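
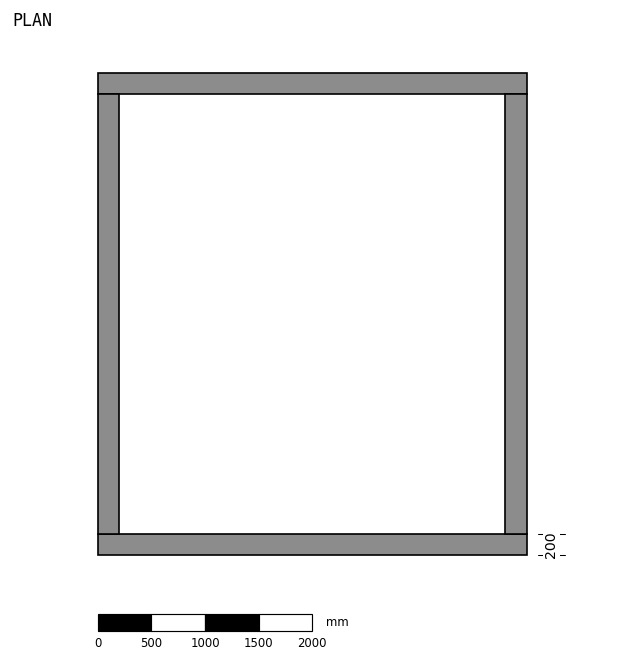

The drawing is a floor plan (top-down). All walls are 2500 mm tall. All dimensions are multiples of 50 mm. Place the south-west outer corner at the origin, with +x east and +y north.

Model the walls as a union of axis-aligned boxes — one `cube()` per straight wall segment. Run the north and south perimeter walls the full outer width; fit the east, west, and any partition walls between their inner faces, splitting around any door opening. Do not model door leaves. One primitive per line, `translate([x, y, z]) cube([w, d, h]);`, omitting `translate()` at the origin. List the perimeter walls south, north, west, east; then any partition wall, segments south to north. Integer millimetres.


cube([4000, 200, 2500]);
translate([0, 4300, 0]) cube([4000, 200, 2500]);
translate([0, 200, 0]) cube([200, 4100, 2500]);
translate([3800, 200, 0]) cube([200, 4100, 2500]);


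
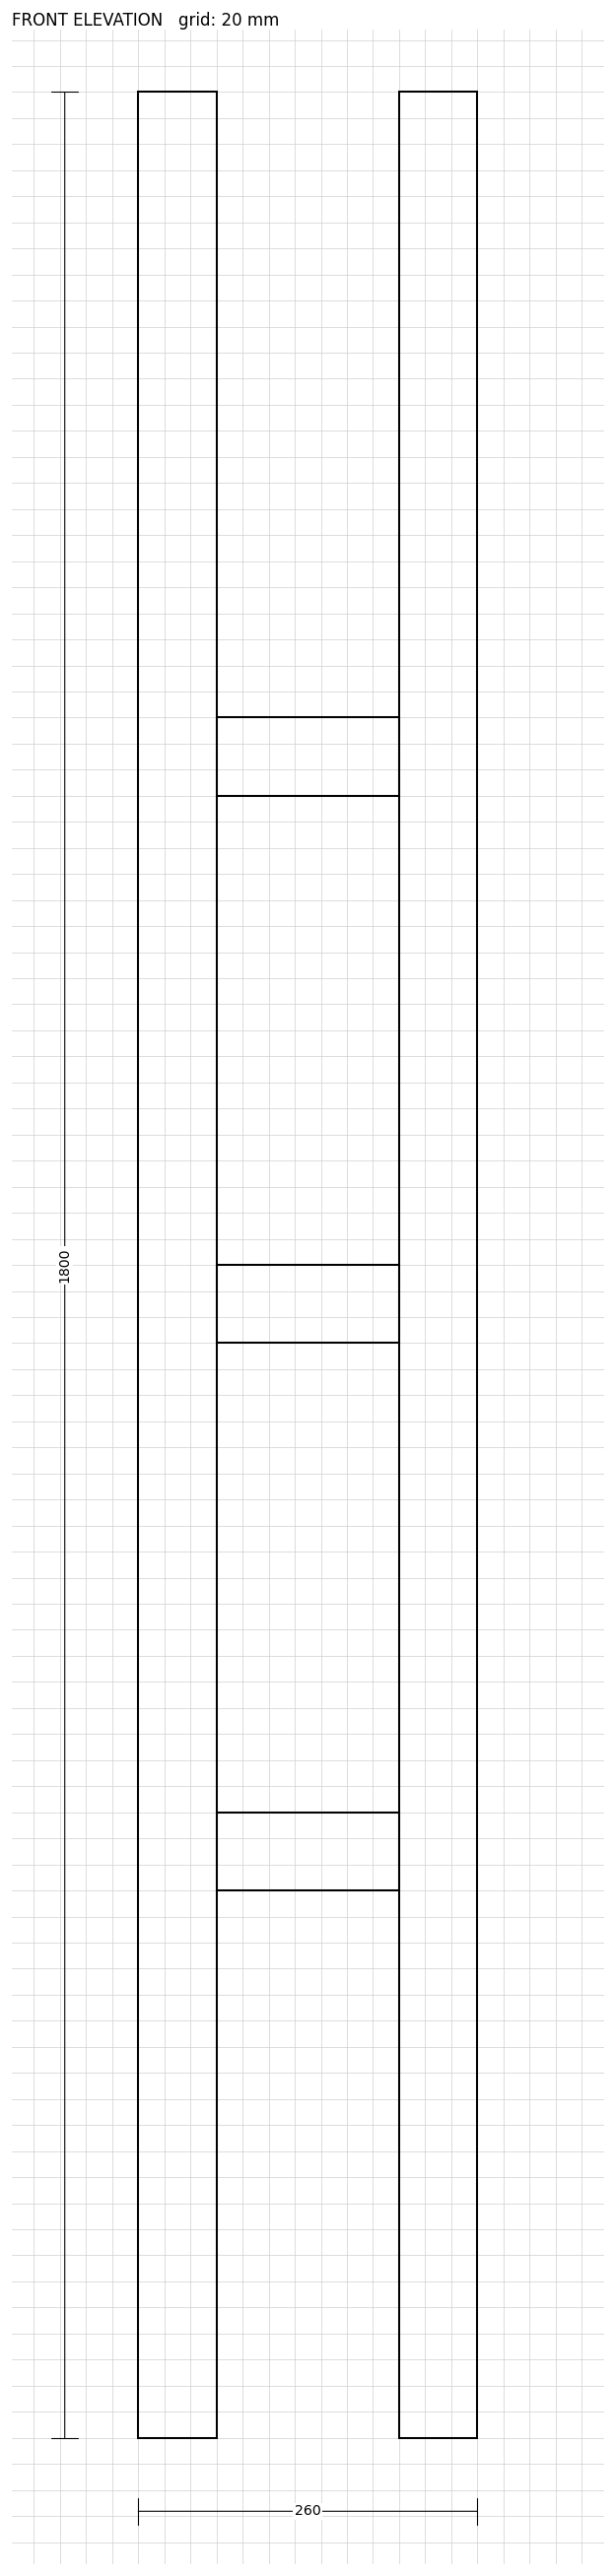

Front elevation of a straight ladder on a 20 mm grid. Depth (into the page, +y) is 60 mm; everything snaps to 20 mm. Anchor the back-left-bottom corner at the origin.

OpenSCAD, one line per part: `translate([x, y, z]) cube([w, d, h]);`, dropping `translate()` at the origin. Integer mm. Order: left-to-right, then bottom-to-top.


cube([60, 60, 1800]);
translate([60, 0, 420]) cube([140, 60, 60]);
translate([60, 0, 840]) cube([140, 60, 60]);
translate([60, 0, 1260]) cube([140, 60, 60]);
translate([200, 0, 0]) cube([60, 60, 1800]);


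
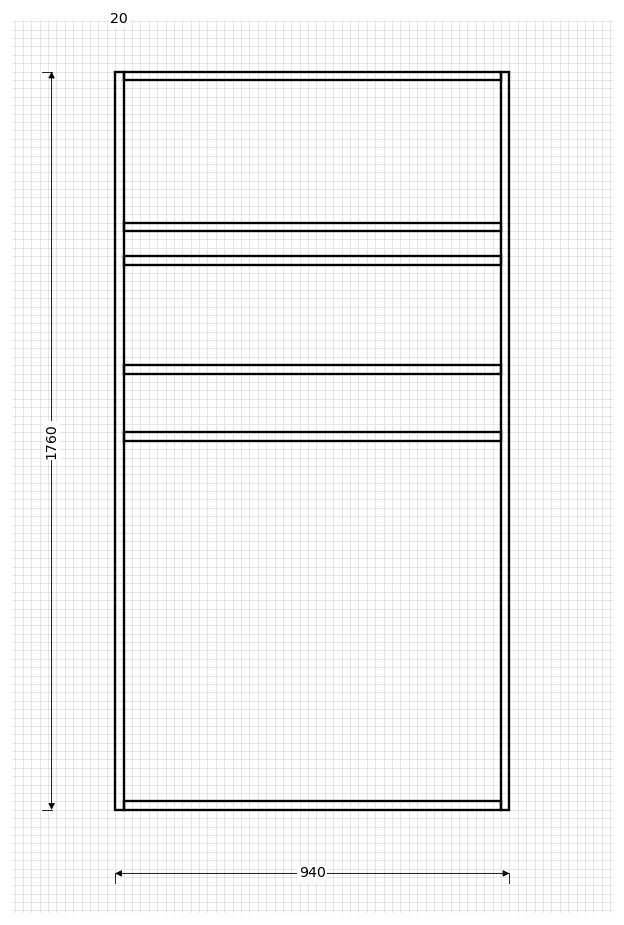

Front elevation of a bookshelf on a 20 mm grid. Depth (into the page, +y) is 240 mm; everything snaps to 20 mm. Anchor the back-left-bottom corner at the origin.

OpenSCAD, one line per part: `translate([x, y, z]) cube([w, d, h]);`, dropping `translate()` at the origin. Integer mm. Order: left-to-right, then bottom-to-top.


cube([20, 240, 1760]);
translate([20, 0, 0]) cube([900, 240, 20]);
translate([20, 0, 880]) cube([900, 240, 20]);
translate([20, 0, 1040]) cube([900, 240, 20]);
translate([20, 0, 1300]) cube([900, 240, 20]);
translate([20, 0, 1380]) cube([900, 240, 20]);
translate([20, 0, 1740]) cube([900, 240, 20]);
translate([920, 0, 0]) cube([20, 240, 1760]);


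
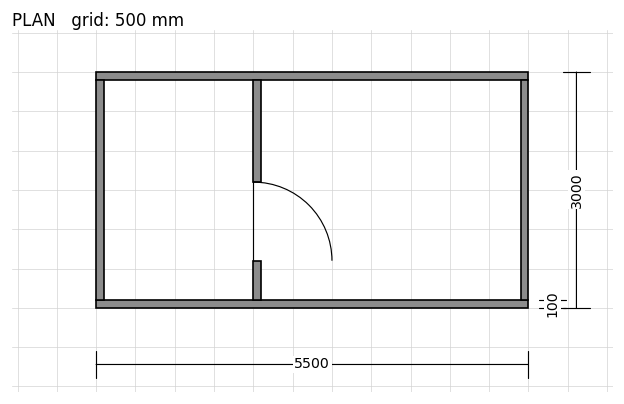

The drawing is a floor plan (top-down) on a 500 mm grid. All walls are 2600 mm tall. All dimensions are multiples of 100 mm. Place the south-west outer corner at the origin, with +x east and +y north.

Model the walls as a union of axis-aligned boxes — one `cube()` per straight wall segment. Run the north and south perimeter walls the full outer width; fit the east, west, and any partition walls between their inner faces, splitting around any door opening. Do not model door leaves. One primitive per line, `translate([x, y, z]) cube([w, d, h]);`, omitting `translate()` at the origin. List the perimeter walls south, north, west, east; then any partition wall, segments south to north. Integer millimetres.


cube([5500, 100, 2600]);
translate([0, 2900, 0]) cube([5500, 100, 2600]);
translate([0, 100, 0]) cube([100, 2800, 2600]);
translate([5400, 100, 0]) cube([100, 2800, 2600]);
translate([2000, 100, 0]) cube([100, 500, 2600]);
translate([2000, 1600, 0]) cube([100, 1300, 2600]);


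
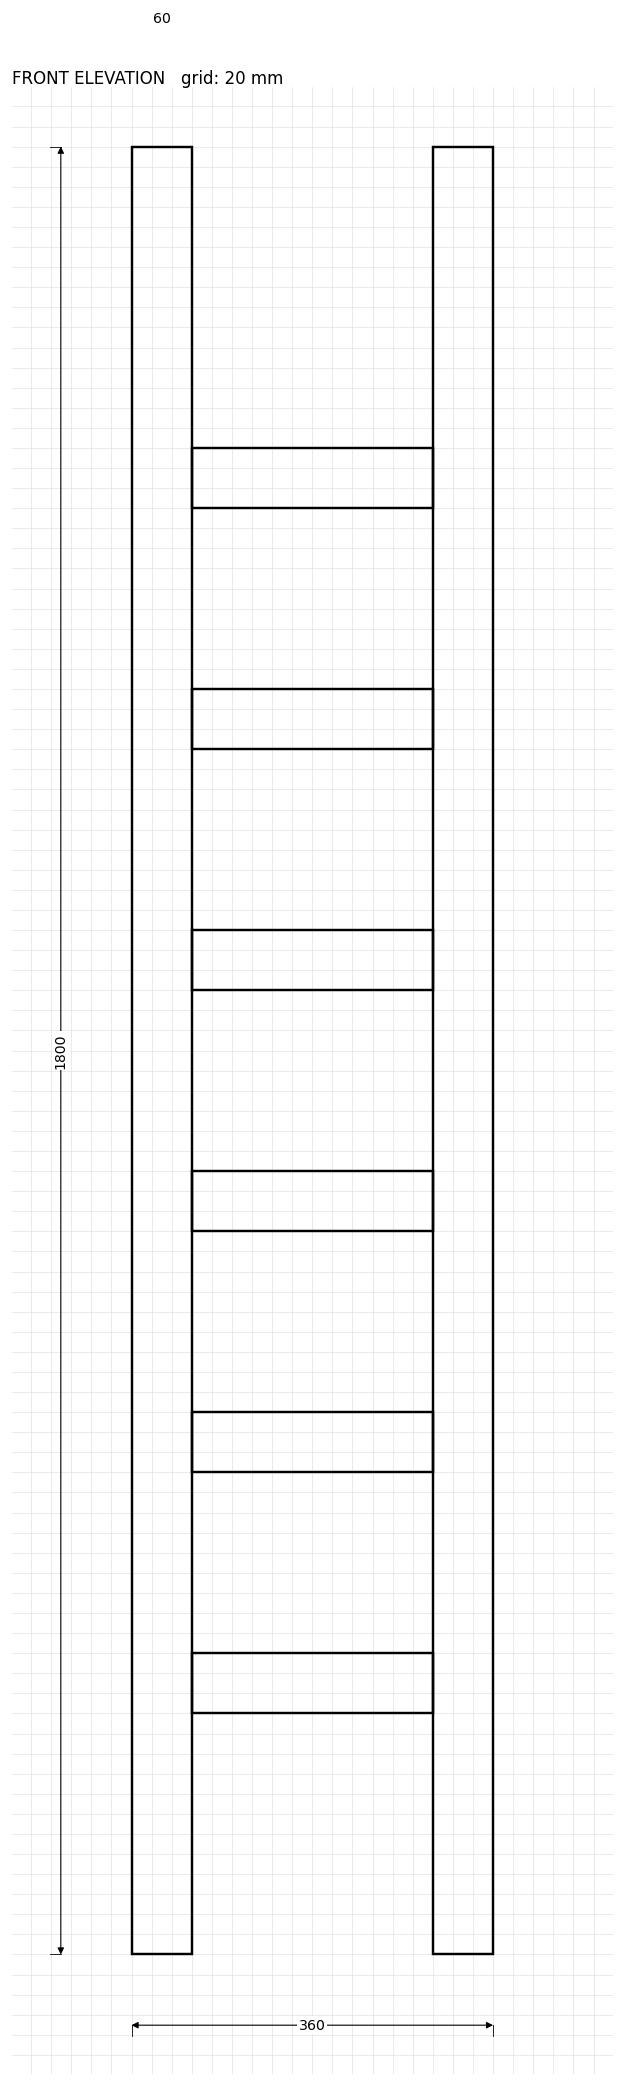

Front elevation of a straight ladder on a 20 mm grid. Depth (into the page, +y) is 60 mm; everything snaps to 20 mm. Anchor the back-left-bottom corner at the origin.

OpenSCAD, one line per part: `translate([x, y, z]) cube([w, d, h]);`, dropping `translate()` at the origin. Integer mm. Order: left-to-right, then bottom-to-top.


cube([60, 60, 1800]);
translate([60, 0, 240]) cube([240, 60, 60]);
translate([60, 0, 480]) cube([240, 60, 60]);
translate([60, 0, 720]) cube([240, 60, 60]);
translate([60, 0, 960]) cube([240, 60, 60]);
translate([60, 0, 1200]) cube([240, 60, 60]);
translate([60, 0, 1440]) cube([240, 60, 60]);
translate([300, 0, 0]) cube([60, 60, 1800]);


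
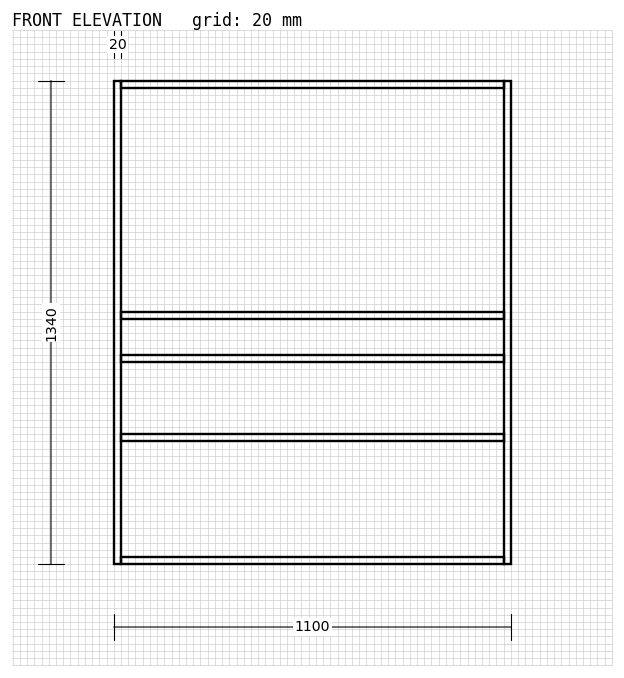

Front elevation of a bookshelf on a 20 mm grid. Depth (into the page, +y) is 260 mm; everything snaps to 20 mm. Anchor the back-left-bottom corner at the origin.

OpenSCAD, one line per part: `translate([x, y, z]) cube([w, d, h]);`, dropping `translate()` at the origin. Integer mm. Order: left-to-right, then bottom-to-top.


cube([20, 260, 1340]);
translate([20, 0, 0]) cube([1060, 260, 20]);
translate([20, 0, 340]) cube([1060, 260, 20]);
translate([20, 0, 560]) cube([1060, 260, 20]);
translate([20, 0, 680]) cube([1060, 260, 20]);
translate([20, 0, 1320]) cube([1060, 260, 20]);
translate([1080, 0, 0]) cube([20, 260, 1340]);


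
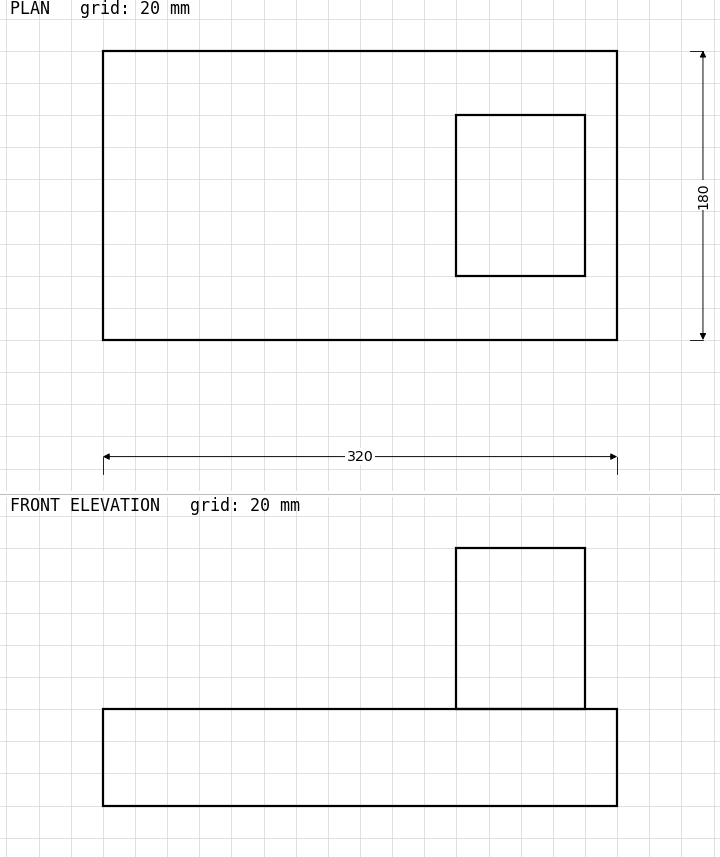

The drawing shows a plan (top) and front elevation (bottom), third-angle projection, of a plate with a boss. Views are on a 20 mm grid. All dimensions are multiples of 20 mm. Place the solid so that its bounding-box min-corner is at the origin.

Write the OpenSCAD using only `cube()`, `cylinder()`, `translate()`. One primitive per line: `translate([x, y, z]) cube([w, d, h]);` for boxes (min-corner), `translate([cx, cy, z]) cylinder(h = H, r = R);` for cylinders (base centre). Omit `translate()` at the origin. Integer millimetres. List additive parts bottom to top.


cube([320, 180, 60]);
translate([220, 40, 60]) cube([80, 100, 100]);


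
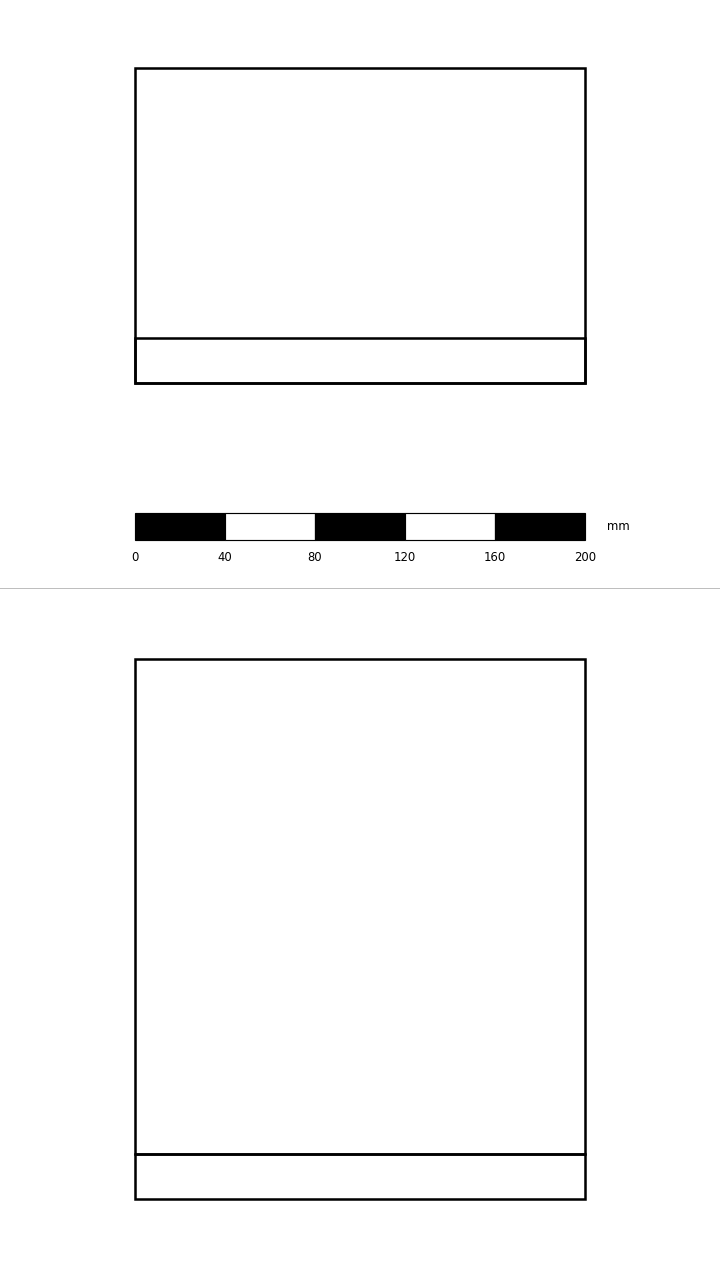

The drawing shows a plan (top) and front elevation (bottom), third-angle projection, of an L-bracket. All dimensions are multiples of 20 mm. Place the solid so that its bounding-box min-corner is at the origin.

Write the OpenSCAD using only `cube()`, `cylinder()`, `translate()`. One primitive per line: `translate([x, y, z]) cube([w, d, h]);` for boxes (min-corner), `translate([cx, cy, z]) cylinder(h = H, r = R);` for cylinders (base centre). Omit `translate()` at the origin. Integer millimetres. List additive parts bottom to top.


cube([200, 140, 20]);
translate([0, 0, 20]) cube([200, 20, 220]);


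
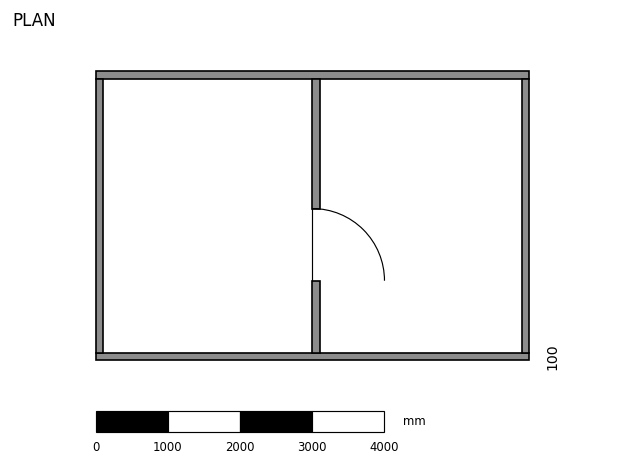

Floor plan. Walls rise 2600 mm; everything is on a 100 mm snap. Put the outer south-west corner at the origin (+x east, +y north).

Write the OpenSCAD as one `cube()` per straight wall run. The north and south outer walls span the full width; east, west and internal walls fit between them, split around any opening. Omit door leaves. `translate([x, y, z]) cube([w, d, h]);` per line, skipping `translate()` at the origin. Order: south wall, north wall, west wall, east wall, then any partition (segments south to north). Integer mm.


cube([6000, 100, 2600]);
translate([0, 3900, 0]) cube([6000, 100, 2600]);
translate([0, 100, 0]) cube([100, 3800, 2600]);
translate([5900, 100, 0]) cube([100, 3800, 2600]);
translate([3000, 100, 0]) cube([100, 1000, 2600]);
translate([3000, 2100, 0]) cube([100, 1800, 2600]);


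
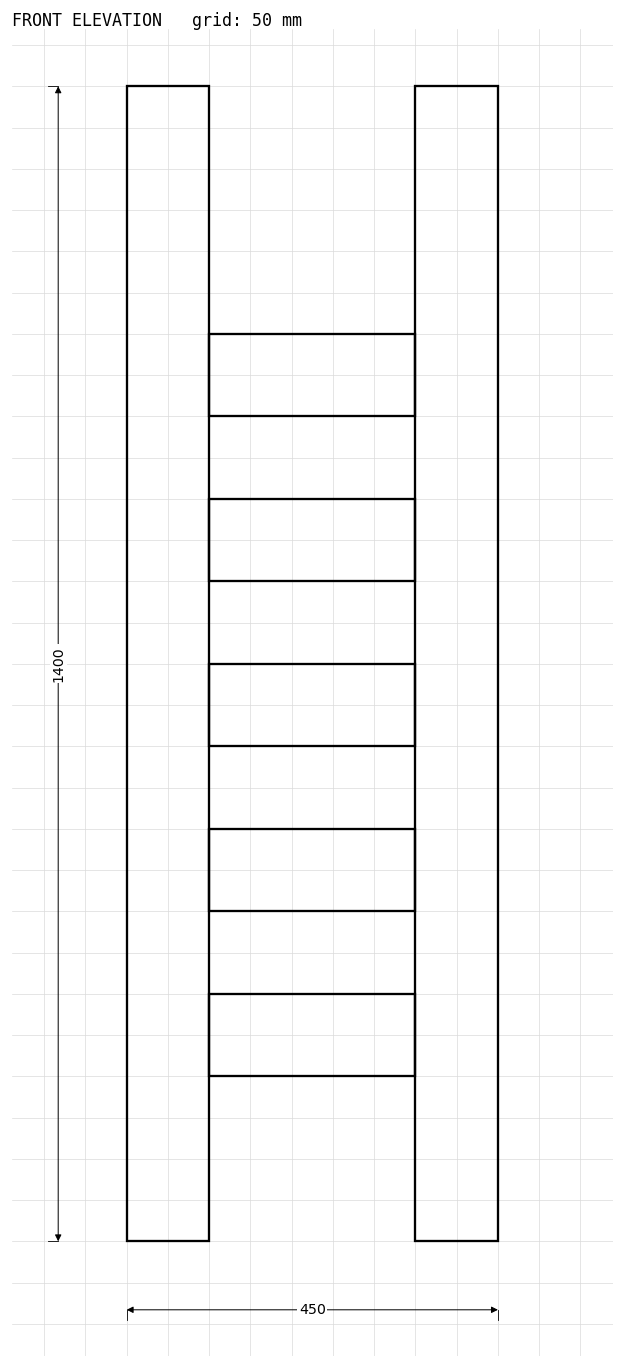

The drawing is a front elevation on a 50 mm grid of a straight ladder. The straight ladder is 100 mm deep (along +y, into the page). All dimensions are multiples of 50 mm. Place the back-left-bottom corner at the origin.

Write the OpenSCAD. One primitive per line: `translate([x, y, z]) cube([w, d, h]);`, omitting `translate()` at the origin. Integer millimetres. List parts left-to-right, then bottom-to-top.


cube([100, 100, 1400]);
translate([100, 0, 200]) cube([250, 100, 100]);
translate([100, 0, 400]) cube([250, 100, 100]);
translate([100, 0, 600]) cube([250, 100, 100]);
translate([100, 0, 800]) cube([250, 100, 100]);
translate([100, 0, 1000]) cube([250, 100, 100]);
translate([350, 0, 0]) cube([100, 100, 1400]);


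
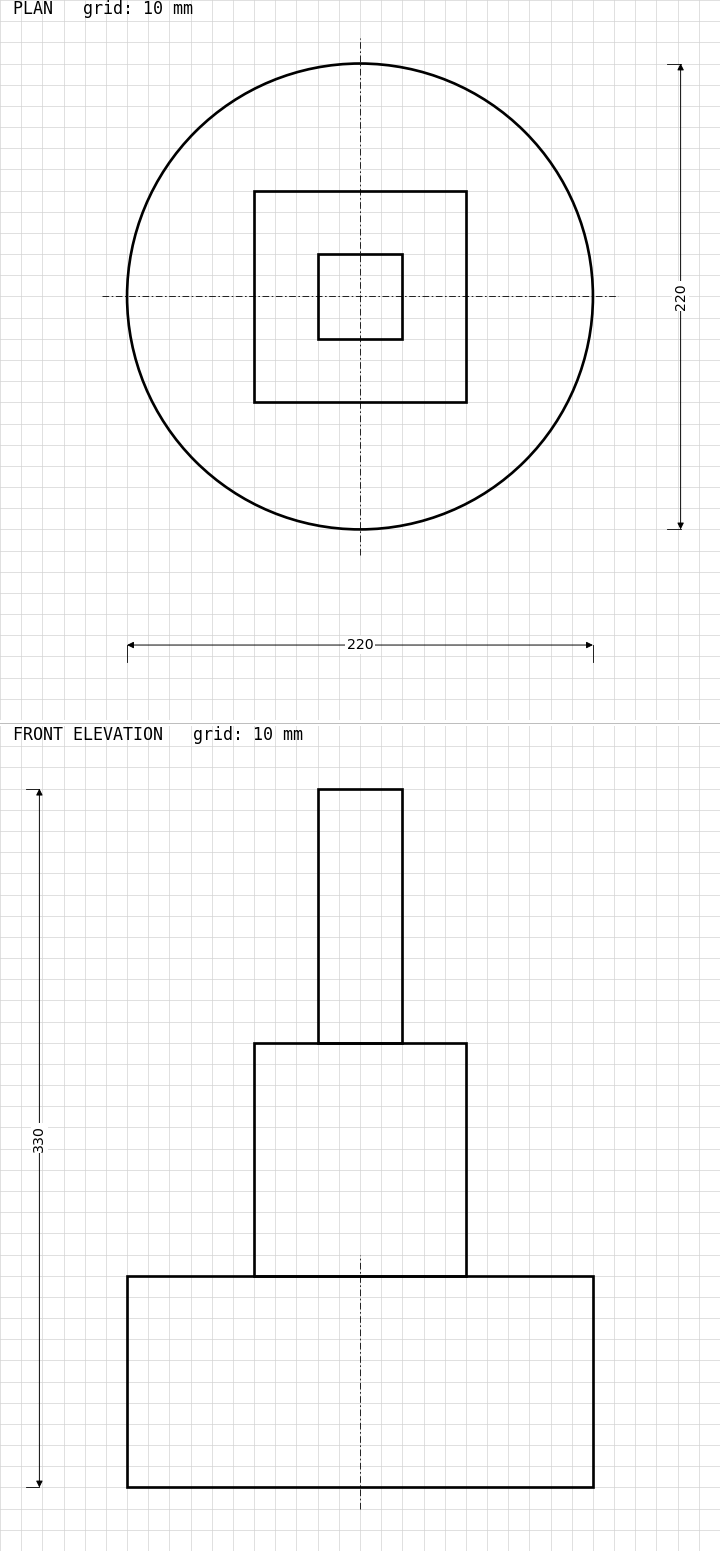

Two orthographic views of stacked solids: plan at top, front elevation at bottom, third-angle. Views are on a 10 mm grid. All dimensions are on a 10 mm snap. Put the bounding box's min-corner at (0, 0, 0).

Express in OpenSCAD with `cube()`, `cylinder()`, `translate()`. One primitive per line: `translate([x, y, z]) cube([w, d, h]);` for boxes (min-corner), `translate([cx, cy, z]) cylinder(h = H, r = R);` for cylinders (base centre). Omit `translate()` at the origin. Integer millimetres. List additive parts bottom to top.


translate([110, 110, 0]) cylinder(h = 100, r = 110);
translate([60, 60, 100]) cube([100, 100, 110]);
translate([90, 90, 210]) cube([40, 40, 120]);


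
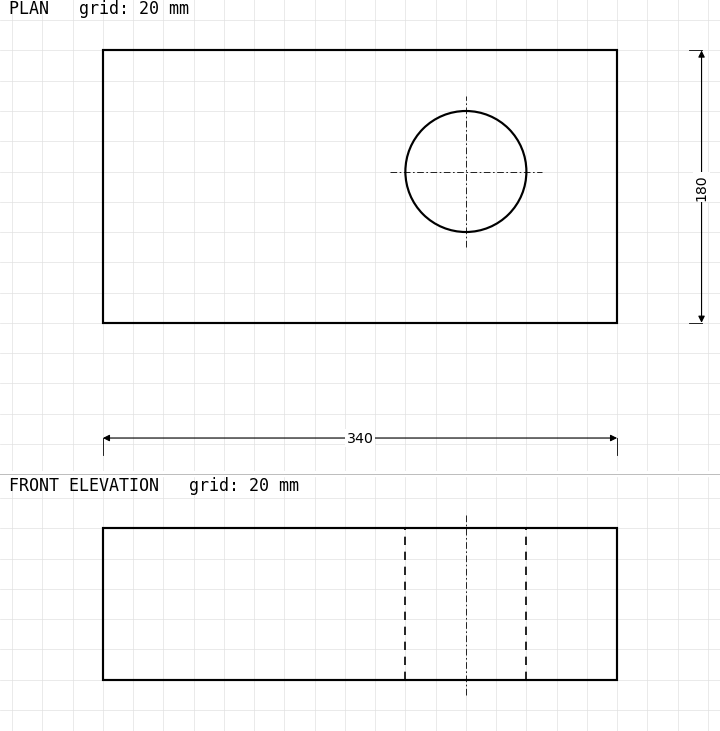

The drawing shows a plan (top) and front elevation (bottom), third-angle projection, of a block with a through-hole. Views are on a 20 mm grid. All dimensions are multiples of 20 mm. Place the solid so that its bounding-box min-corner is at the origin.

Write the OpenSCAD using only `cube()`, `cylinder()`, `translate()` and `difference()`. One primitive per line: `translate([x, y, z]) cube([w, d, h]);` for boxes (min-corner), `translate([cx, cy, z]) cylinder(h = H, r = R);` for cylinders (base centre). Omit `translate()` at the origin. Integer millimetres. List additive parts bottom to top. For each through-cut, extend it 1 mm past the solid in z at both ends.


difference() {
  cube([340, 180, 100]);
  translate([240, 100, -1]) cylinder(h = 102, r = 40);
}


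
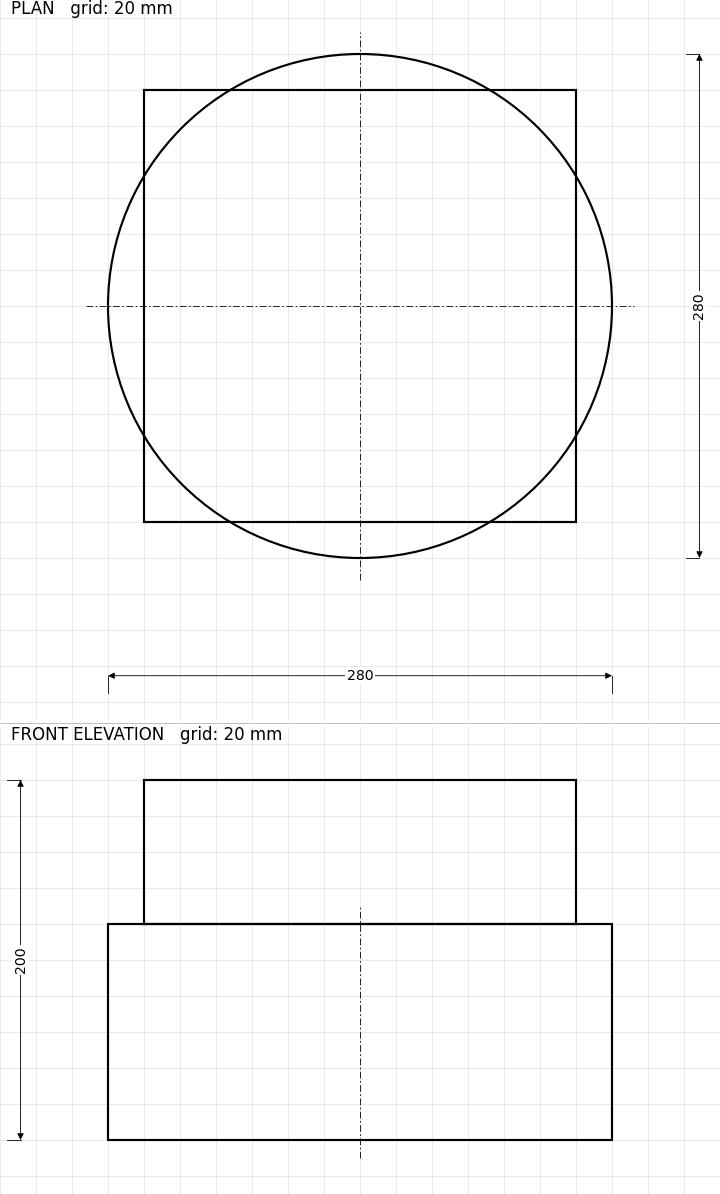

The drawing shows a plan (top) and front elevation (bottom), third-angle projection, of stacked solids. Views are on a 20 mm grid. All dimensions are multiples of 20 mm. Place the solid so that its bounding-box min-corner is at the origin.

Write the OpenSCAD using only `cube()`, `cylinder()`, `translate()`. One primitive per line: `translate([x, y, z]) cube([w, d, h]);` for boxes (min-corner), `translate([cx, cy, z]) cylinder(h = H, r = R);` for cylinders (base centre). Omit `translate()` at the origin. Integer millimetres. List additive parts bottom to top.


translate([140, 140, 0]) cylinder(h = 120, r = 140);
translate([20, 20, 120]) cube([240, 240, 80]);


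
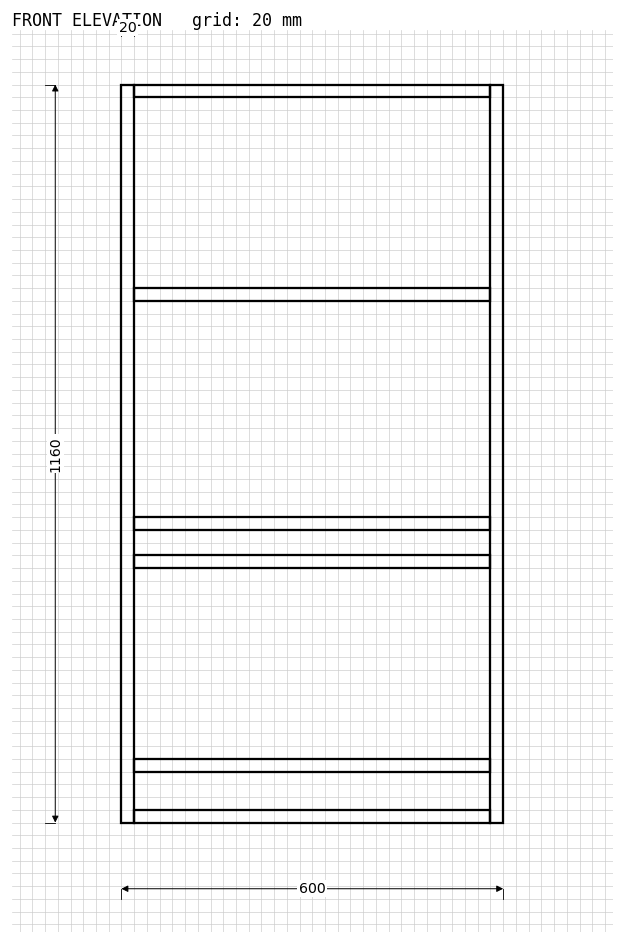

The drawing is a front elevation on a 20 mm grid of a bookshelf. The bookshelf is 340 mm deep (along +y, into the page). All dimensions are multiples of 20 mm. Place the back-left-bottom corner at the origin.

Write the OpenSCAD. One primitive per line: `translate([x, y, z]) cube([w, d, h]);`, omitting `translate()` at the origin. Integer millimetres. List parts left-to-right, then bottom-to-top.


cube([20, 340, 1160]);
translate([20, 0, 0]) cube([560, 340, 20]);
translate([20, 0, 80]) cube([560, 340, 20]);
translate([20, 0, 400]) cube([560, 340, 20]);
translate([20, 0, 460]) cube([560, 340, 20]);
translate([20, 0, 820]) cube([560, 340, 20]);
translate([20, 0, 1140]) cube([560, 340, 20]);
translate([580, 0, 0]) cube([20, 340, 1160]);


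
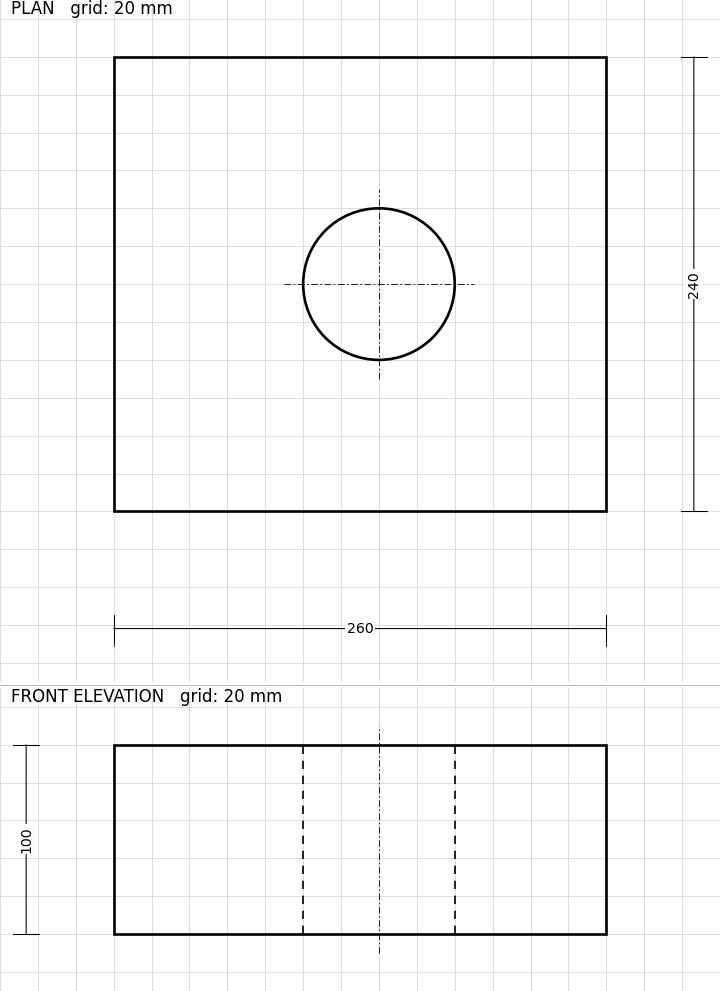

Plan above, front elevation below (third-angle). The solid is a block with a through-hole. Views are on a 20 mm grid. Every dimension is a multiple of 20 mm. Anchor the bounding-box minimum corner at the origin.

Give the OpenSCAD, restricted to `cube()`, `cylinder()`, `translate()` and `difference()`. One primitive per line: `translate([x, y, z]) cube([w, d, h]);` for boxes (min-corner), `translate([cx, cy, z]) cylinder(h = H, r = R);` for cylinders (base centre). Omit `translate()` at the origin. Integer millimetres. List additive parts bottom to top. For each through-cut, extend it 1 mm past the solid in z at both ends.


difference() {
  cube([260, 240, 100]);
  translate([140, 120, -1]) cylinder(h = 102, r = 40);
}


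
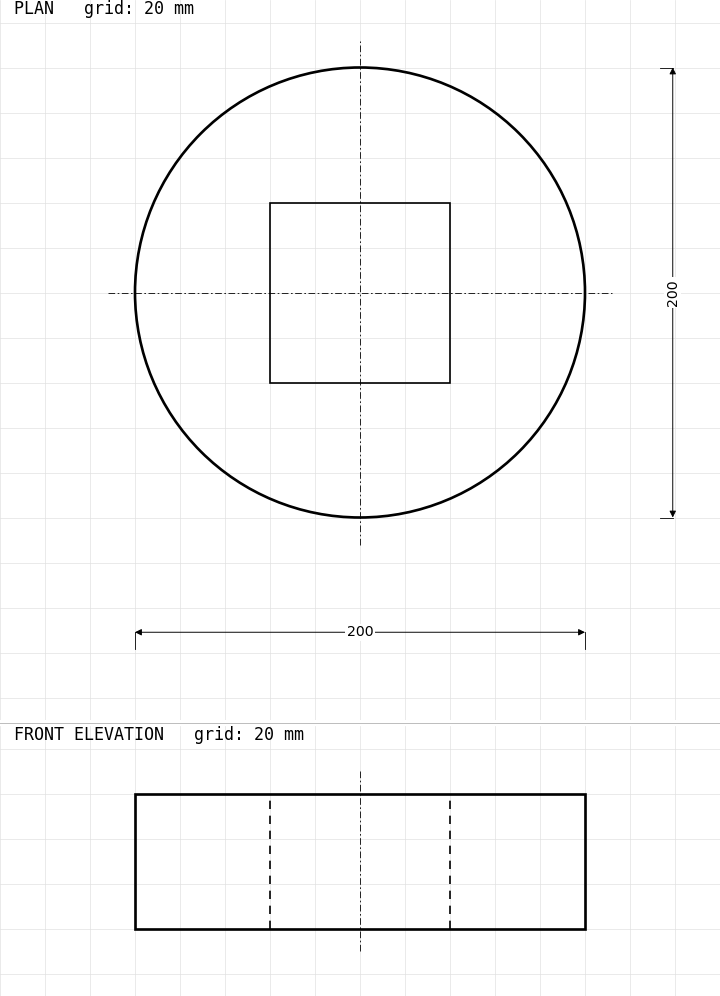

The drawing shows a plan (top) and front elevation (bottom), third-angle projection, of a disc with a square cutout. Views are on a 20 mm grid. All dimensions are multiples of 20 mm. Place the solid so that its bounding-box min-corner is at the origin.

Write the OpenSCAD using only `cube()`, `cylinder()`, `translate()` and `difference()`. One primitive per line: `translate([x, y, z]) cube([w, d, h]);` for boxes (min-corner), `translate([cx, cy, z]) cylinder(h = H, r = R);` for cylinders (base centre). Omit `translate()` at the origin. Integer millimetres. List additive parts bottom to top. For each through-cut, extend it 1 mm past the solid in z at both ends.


difference() {
  translate([100, 100, 0]) cylinder(h = 60, r = 100);
  translate([60, 60, -1]) cube([80, 80, 62]);
}


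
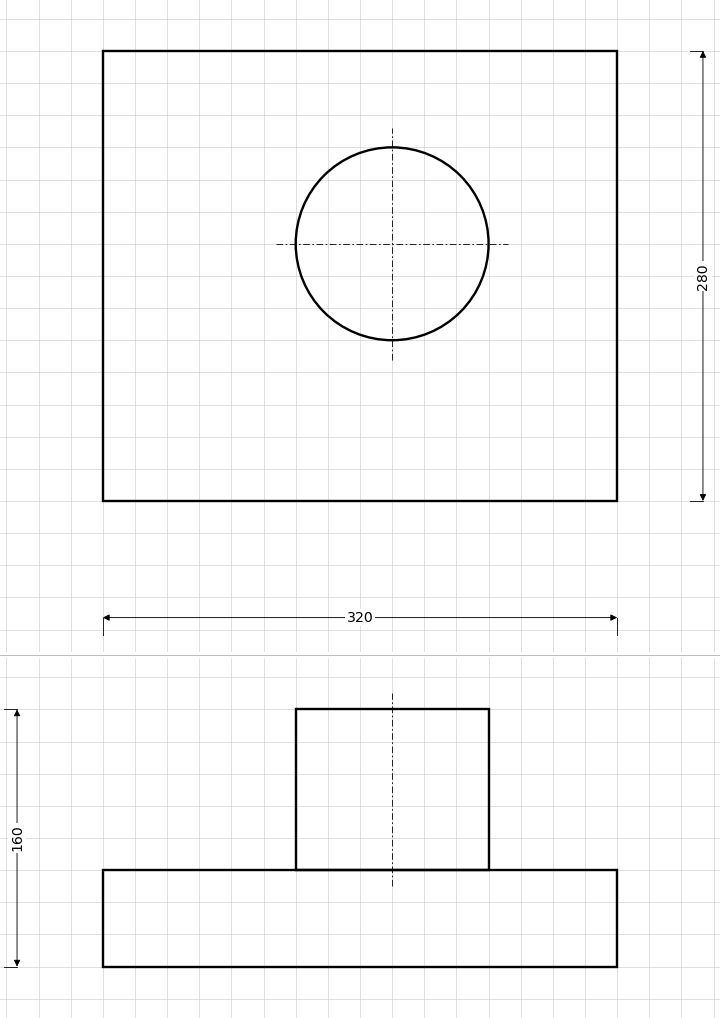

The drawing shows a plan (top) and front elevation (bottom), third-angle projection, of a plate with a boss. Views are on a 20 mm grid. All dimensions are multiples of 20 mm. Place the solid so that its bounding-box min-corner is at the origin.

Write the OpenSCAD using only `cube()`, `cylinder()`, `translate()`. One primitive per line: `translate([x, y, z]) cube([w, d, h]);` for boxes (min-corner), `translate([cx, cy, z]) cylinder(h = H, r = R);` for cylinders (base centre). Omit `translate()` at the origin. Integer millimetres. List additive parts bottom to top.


cube([320, 280, 60]);
translate([180, 160, 60]) cylinder(h = 100, r = 60);


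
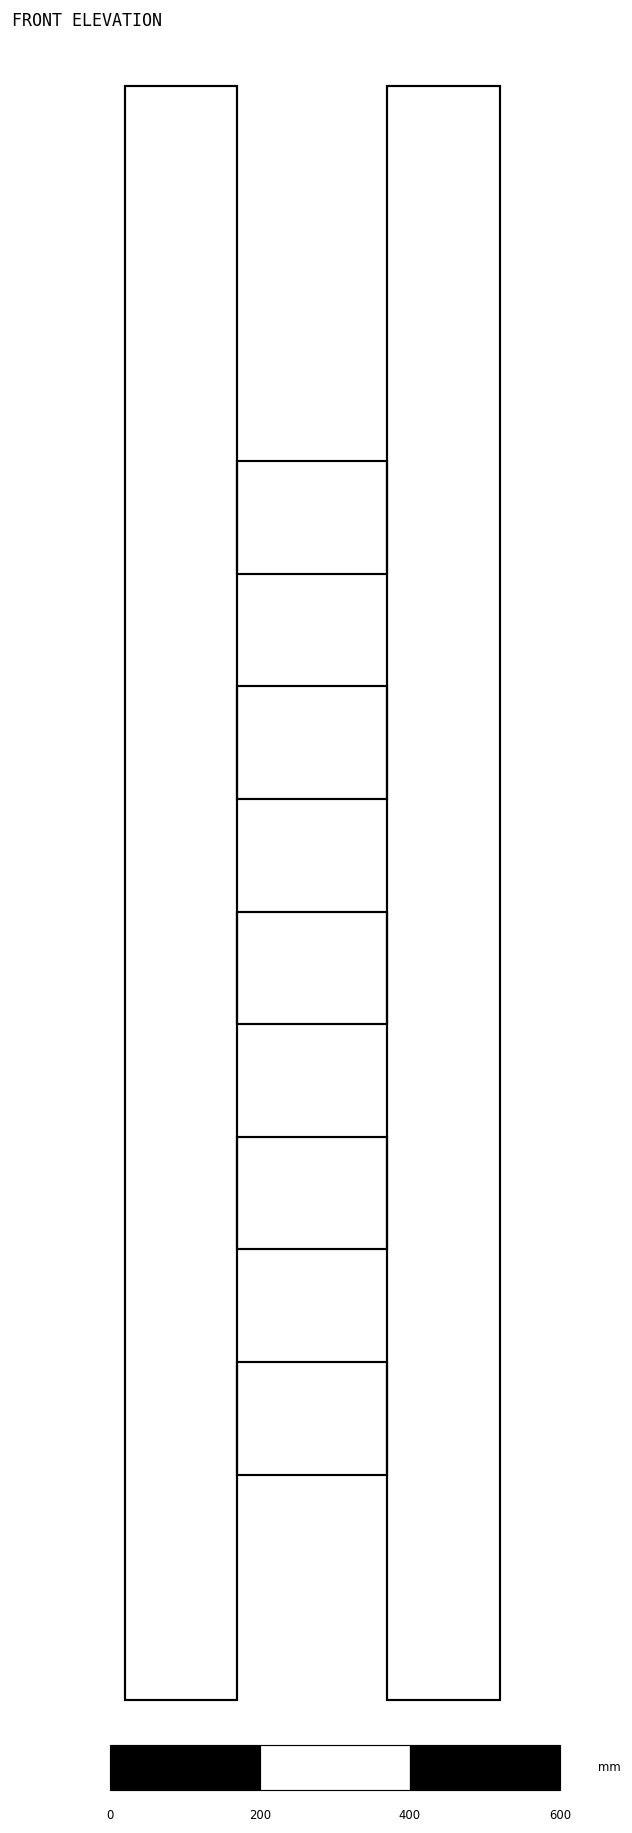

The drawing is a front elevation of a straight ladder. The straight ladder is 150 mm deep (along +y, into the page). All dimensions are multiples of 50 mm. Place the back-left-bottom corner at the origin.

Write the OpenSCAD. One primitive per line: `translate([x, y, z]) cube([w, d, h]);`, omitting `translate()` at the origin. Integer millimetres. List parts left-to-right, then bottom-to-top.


cube([150, 150, 2150]);
translate([150, 0, 300]) cube([200, 150, 150]);
translate([150, 0, 600]) cube([200, 150, 150]);
translate([150, 0, 900]) cube([200, 150, 150]);
translate([150, 0, 1200]) cube([200, 150, 150]);
translate([150, 0, 1500]) cube([200, 150, 150]);
translate([350, 0, 0]) cube([150, 150, 2150]);


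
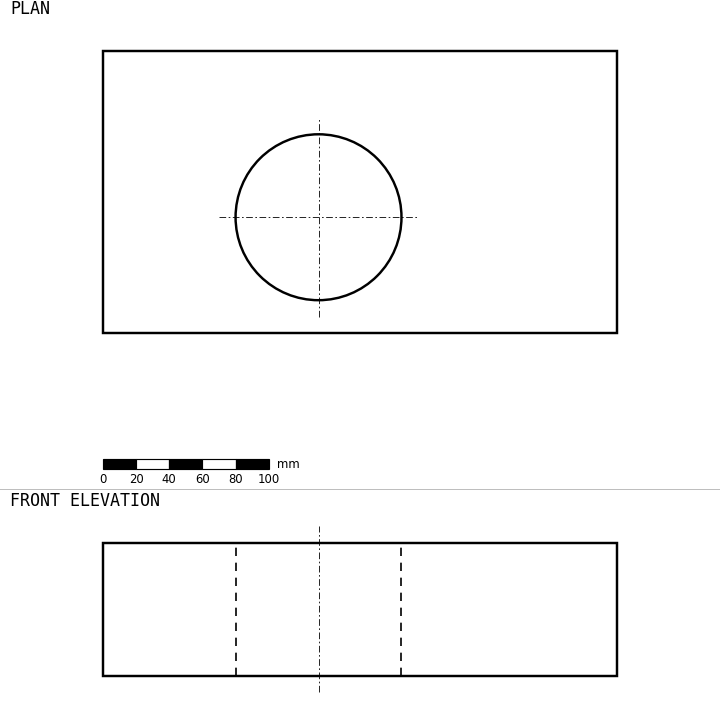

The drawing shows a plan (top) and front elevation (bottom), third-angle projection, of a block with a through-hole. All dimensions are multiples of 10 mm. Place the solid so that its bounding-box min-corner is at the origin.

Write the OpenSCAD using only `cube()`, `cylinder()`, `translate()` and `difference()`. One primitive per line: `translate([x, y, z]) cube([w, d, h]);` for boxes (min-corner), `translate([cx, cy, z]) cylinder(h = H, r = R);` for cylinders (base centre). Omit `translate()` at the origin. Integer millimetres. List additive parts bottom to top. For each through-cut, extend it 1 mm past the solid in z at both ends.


difference() {
  cube([310, 170, 80]);
  translate([130, 70, -1]) cylinder(h = 82, r = 50);
}


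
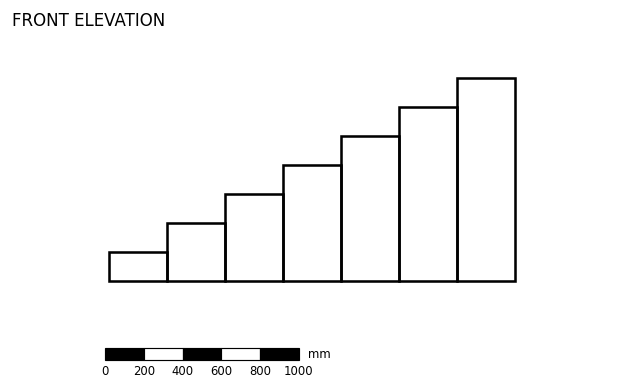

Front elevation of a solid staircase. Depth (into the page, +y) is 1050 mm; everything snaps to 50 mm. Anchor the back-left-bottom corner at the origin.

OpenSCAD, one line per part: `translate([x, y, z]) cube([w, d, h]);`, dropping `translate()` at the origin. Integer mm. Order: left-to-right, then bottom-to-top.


cube([300, 1050, 150]);
translate([300, 0, 0]) cube([300, 1050, 300]);
translate([600, 0, 0]) cube([300, 1050, 450]);
translate([900, 0, 0]) cube([300, 1050, 600]);
translate([1200, 0, 0]) cube([300, 1050, 750]);
translate([1500, 0, 0]) cube([300, 1050, 900]);
translate([1800, 0, 0]) cube([300, 1050, 1050]);


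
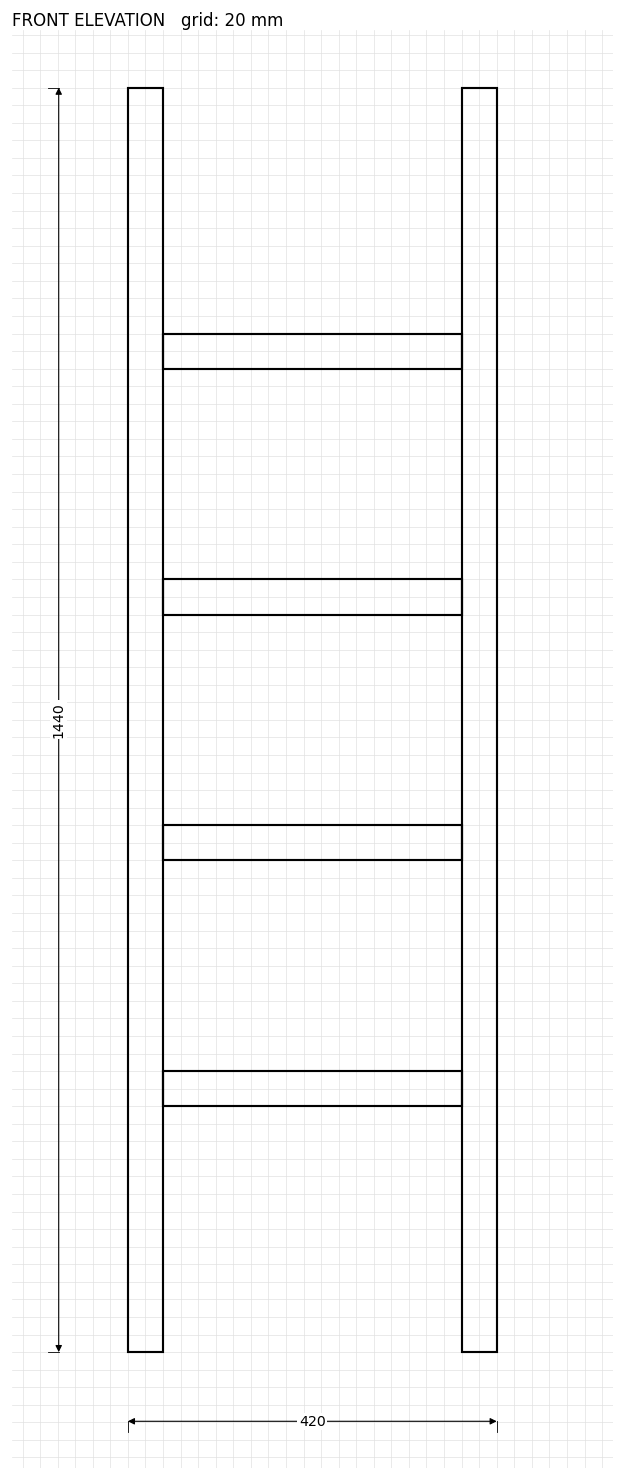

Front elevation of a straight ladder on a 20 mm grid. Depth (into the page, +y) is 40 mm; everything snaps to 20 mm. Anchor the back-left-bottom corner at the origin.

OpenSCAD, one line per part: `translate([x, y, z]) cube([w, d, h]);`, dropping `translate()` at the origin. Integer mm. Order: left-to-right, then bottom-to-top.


cube([40, 40, 1440]);
translate([40, 0, 280]) cube([340, 40, 40]);
translate([40, 0, 560]) cube([340, 40, 40]);
translate([40, 0, 840]) cube([340, 40, 40]);
translate([40, 0, 1120]) cube([340, 40, 40]);
translate([380, 0, 0]) cube([40, 40, 1440]);


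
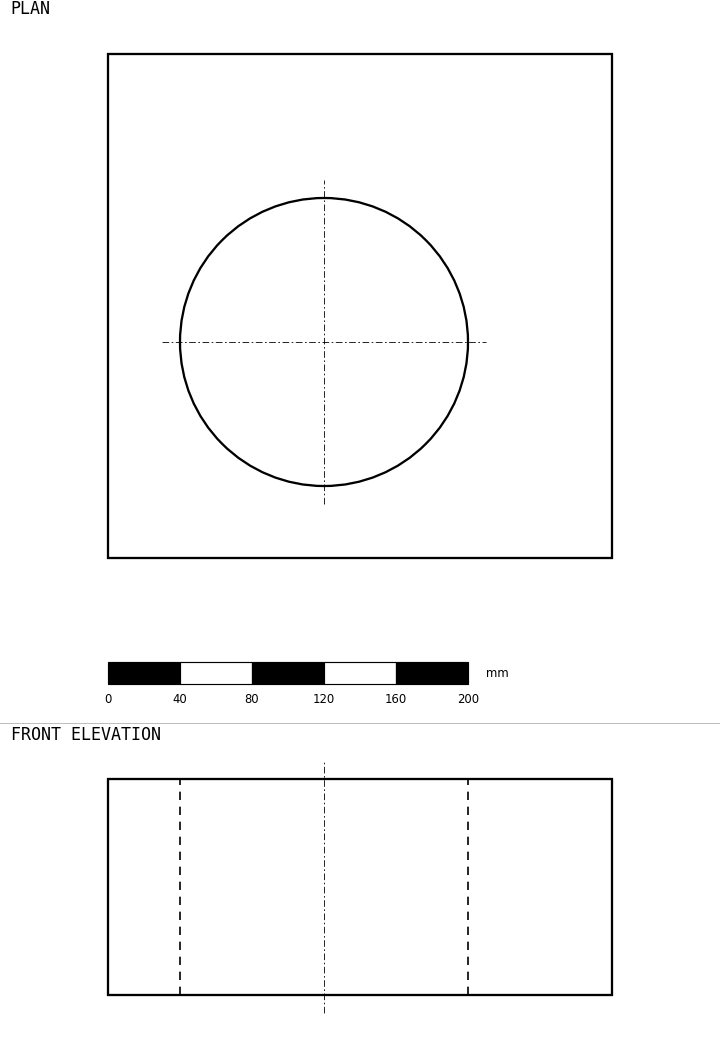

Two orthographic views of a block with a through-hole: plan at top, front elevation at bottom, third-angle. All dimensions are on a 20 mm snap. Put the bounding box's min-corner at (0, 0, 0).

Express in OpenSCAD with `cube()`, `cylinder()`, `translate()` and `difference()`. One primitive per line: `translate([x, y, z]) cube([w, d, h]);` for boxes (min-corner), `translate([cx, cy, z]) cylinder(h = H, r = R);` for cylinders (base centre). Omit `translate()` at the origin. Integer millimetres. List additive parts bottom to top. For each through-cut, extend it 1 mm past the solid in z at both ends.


difference() {
  cube([280, 280, 120]);
  translate([120, 120, -1]) cylinder(h = 122, r = 80);
}


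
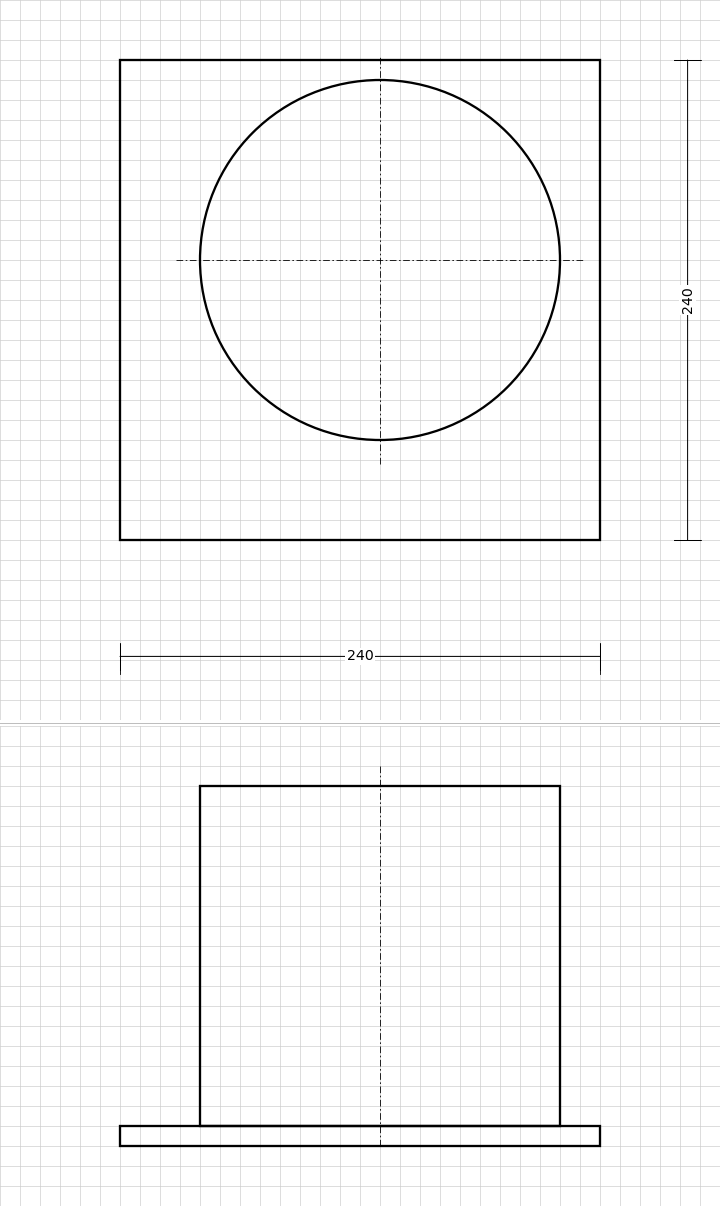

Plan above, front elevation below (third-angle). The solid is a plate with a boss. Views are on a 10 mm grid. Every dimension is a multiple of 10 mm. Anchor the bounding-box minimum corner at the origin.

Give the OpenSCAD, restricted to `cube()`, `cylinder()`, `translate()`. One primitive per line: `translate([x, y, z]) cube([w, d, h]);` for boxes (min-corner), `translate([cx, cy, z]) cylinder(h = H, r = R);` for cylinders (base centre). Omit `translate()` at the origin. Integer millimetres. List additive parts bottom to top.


cube([240, 240, 10]);
translate([130, 140, 10]) cylinder(h = 170, r = 90);


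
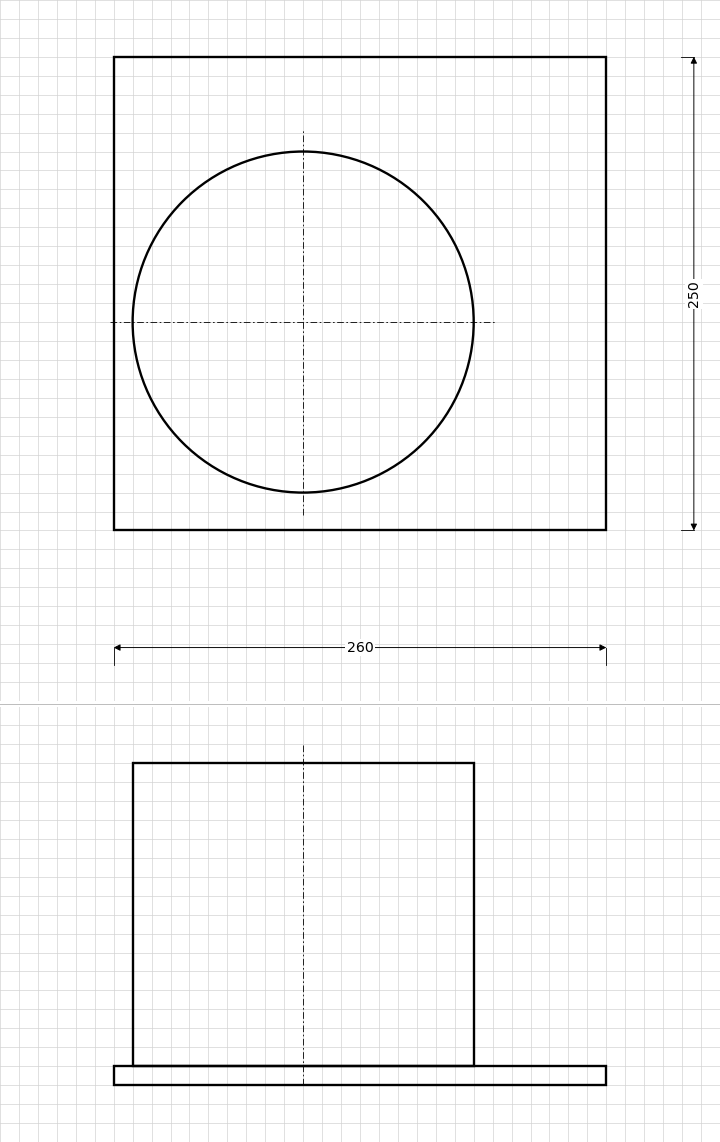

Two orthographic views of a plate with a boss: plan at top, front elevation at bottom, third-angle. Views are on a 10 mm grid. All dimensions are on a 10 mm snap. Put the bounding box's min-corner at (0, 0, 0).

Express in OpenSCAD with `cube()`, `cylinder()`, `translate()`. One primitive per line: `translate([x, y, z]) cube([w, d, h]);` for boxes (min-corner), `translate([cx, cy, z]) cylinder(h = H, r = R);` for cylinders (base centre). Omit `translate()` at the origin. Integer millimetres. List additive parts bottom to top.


cube([260, 250, 10]);
translate([100, 110, 10]) cylinder(h = 160, r = 90);


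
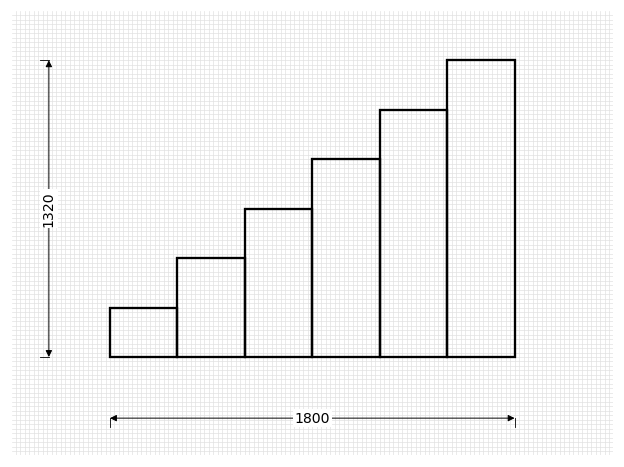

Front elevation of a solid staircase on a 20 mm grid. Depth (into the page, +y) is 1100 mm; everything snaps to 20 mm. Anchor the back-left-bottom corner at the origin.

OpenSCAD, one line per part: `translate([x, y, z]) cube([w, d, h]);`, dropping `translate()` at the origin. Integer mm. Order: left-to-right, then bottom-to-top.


cube([300, 1100, 220]);
translate([300, 0, 0]) cube([300, 1100, 440]);
translate([600, 0, 0]) cube([300, 1100, 660]);
translate([900, 0, 0]) cube([300, 1100, 880]);
translate([1200, 0, 0]) cube([300, 1100, 1100]);
translate([1500, 0, 0]) cube([300, 1100, 1320]);


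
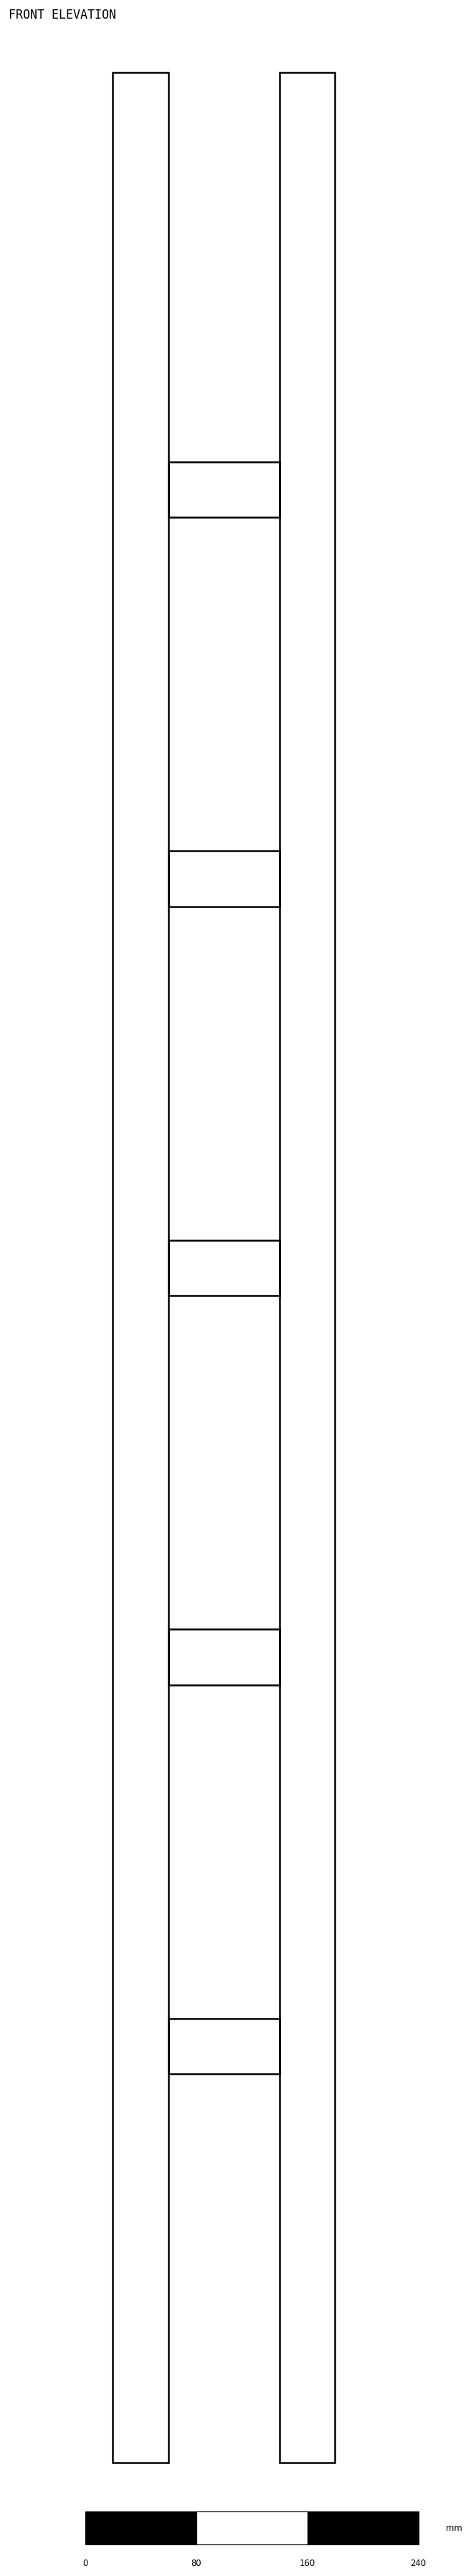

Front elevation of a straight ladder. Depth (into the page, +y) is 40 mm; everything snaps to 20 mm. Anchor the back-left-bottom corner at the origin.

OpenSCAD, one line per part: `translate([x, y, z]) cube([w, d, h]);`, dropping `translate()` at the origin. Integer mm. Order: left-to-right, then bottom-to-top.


cube([40, 40, 1720]);
translate([40, 0, 280]) cube([80, 40, 40]);
translate([40, 0, 560]) cube([80, 40, 40]);
translate([40, 0, 840]) cube([80, 40, 40]);
translate([40, 0, 1120]) cube([80, 40, 40]);
translate([40, 0, 1400]) cube([80, 40, 40]);
translate([120, 0, 0]) cube([40, 40, 1720]);


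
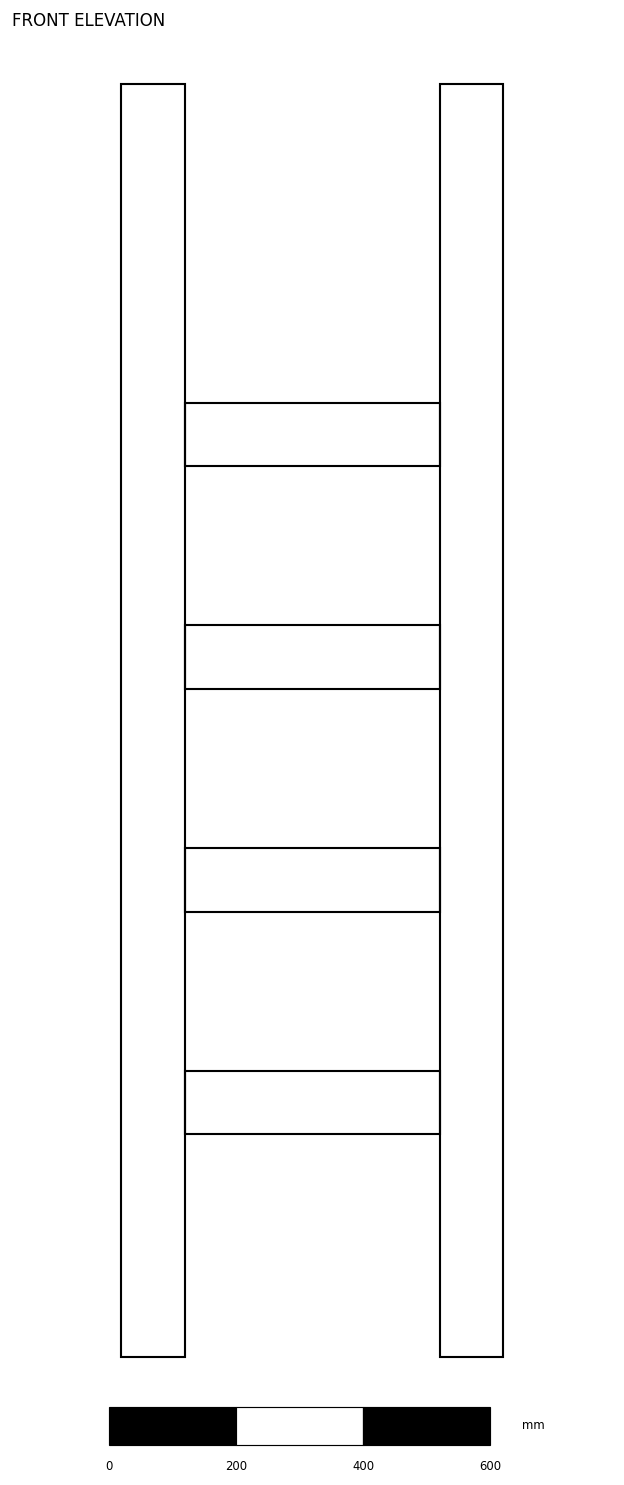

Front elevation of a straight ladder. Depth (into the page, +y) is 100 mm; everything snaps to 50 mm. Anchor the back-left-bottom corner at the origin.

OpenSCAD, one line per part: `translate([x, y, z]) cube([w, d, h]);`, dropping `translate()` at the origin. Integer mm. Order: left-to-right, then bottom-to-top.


cube([100, 100, 2000]);
translate([100, 0, 350]) cube([400, 100, 100]);
translate([100, 0, 700]) cube([400, 100, 100]);
translate([100, 0, 1050]) cube([400, 100, 100]);
translate([100, 0, 1400]) cube([400, 100, 100]);
translate([500, 0, 0]) cube([100, 100, 2000]);


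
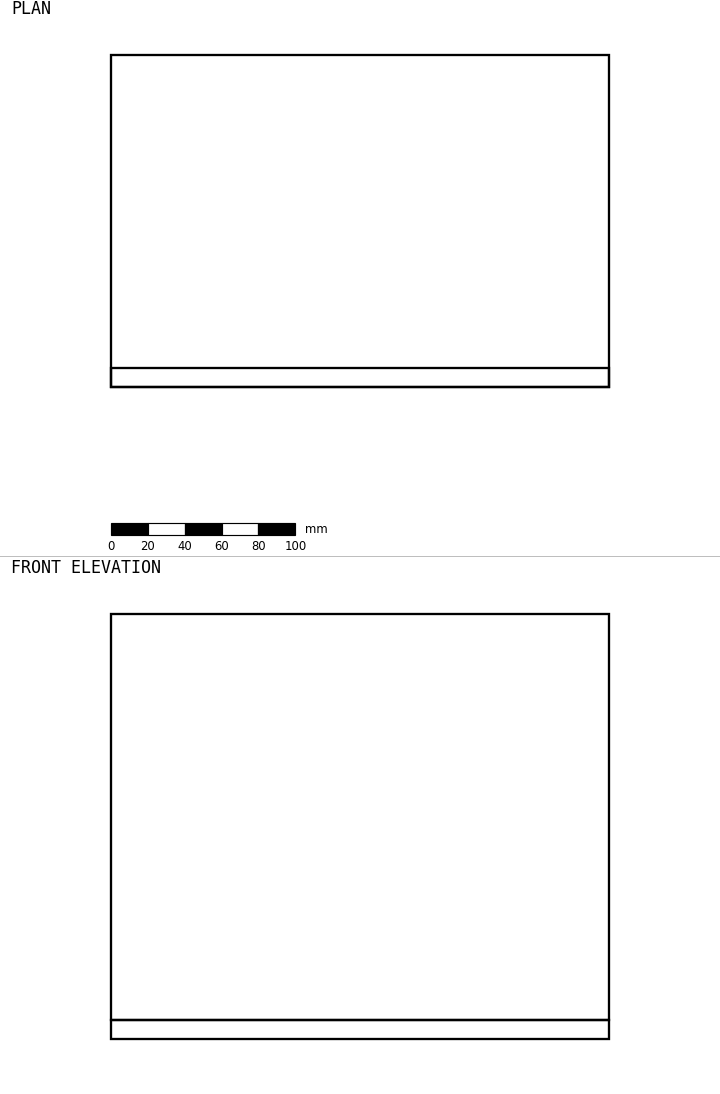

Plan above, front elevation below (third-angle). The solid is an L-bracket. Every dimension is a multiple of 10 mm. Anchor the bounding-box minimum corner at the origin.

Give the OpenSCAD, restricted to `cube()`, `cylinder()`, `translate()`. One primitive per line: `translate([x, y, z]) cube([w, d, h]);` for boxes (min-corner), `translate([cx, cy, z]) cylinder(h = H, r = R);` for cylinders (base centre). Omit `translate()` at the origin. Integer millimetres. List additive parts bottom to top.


cube([270, 180, 10]);
translate([0, 0, 10]) cube([270, 10, 220]);


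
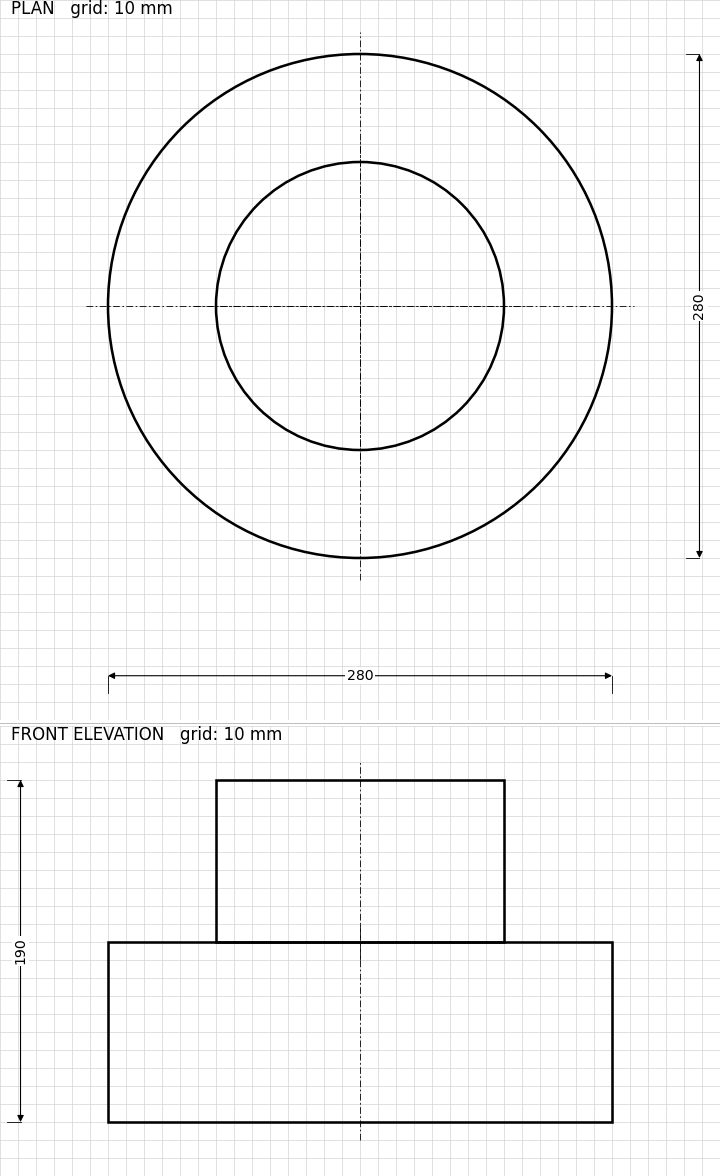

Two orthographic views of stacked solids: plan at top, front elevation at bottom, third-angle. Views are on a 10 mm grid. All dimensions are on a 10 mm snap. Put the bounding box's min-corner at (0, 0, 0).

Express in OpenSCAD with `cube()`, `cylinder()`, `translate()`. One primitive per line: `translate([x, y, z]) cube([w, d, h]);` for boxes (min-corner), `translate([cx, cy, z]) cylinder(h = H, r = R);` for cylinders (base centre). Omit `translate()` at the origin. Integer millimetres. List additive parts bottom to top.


translate([140, 140, 0]) cylinder(h = 100, r = 140);
translate([140, 140, 100]) cylinder(h = 90, r = 80);


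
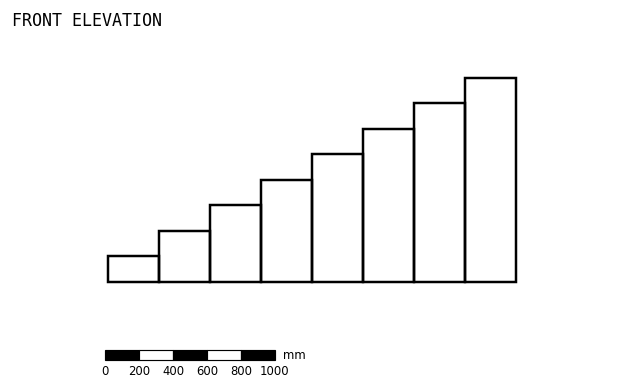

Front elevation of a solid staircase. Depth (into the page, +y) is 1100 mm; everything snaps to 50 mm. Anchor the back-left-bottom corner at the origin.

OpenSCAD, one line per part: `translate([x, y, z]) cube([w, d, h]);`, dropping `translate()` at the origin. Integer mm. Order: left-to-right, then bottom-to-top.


cube([300, 1100, 150]);
translate([300, 0, 0]) cube([300, 1100, 300]);
translate([600, 0, 0]) cube([300, 1100, 450]);
translate([900, 0, 0]) cube([300, 1100, 600]);
translate([1200, 0, 0]) cube([300, 1100, 750]);
translate([1500, 0, 0]) cube([300, 1100, 900]);
translate([1800, 0, 0]) cube([300, 1100, 1050]);
translate([2100, 0, 0]) cube([300, 1100, 1200]);


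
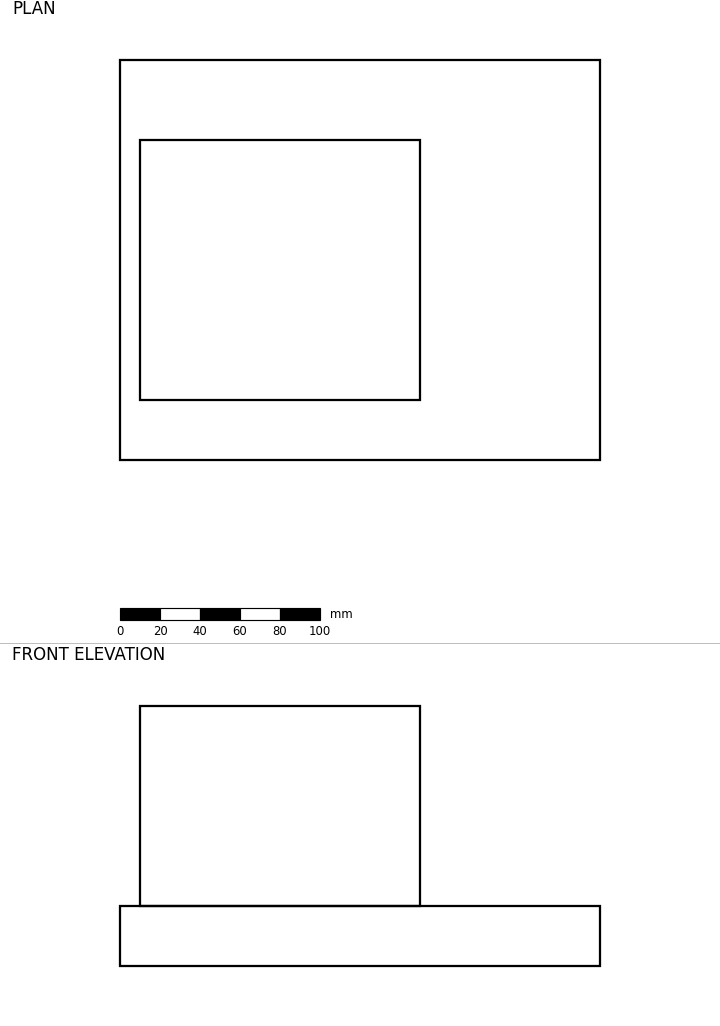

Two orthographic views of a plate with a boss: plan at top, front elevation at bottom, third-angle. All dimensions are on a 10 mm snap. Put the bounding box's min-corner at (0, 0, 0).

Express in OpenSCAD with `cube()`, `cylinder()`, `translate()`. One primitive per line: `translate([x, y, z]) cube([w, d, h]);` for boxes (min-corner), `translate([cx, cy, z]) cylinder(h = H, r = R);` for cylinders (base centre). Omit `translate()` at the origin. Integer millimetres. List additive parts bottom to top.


cube([240, 200, 30]);
translate([10, 30, 30]) cube([140, 130, 100]);


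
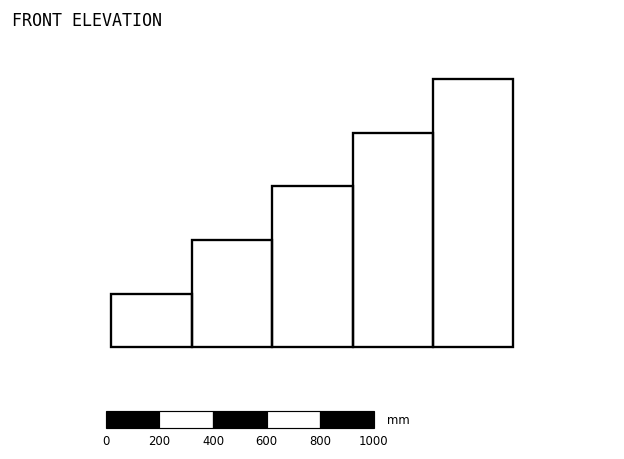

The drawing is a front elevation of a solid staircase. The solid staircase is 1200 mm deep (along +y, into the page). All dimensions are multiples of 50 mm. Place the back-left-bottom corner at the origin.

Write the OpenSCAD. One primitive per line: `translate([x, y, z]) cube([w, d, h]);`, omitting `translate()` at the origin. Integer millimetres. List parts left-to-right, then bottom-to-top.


cube([300, 1200, 200]);
translate([300, 0, 0]) cube([300, 1200, 400]);
translate([600, 0, 0]) cube([300, 1200, 600]);
translate([900, 0, 0]) cube([300, 1200, 800]);
translate([1200, 0, 0]) cube([300, 1200, 1000]);
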